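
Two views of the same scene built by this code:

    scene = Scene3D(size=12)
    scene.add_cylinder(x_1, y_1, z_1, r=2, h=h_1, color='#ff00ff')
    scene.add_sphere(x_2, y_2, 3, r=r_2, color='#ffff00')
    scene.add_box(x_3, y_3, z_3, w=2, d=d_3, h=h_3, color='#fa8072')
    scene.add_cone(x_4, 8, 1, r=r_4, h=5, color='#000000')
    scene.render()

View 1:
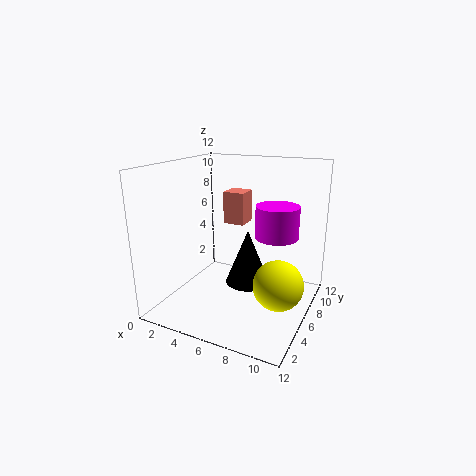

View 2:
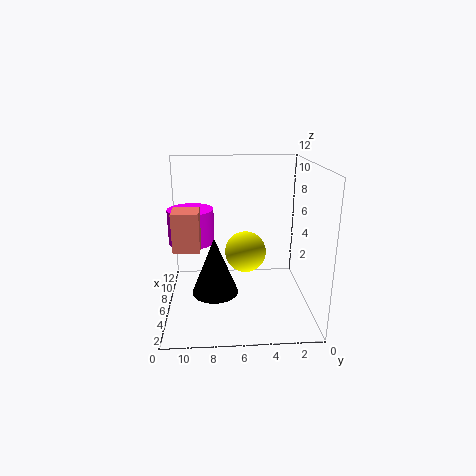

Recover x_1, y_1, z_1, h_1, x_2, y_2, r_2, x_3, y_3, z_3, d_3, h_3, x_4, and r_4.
x_1 = 8
y_1 = 10
z_1 = 5
h_1 = 3
x_2 = 10
y_2 = 5
r_2 = 2
x_3 = 3
y_3 = 9
z_3 = 6
d_3 = 2
h_3 = 3
x_4 = 6
r_4 = 2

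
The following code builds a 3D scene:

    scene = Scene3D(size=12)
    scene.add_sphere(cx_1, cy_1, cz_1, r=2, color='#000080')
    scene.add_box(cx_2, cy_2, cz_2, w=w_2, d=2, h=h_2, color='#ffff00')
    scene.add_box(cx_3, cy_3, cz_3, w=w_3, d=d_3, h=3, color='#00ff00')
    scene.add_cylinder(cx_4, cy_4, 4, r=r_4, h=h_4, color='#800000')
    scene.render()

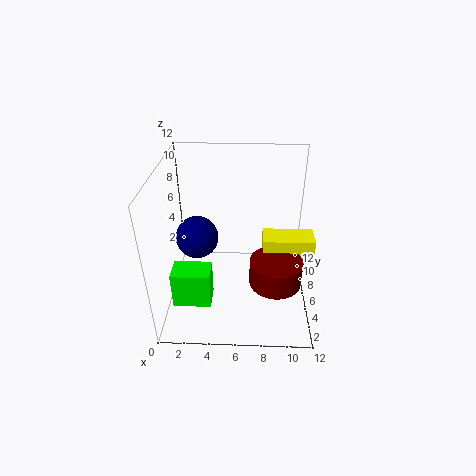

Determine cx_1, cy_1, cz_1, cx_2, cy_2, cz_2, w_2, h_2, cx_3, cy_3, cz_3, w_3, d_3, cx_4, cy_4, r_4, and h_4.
cx_1 = 2, cy_1 = 9, cz_1 = 4, cx_2 = 8, cy_2 = 4, cz_2 = 5, w_2 = 4, h_2 = 2, cx_3 = 1, cy_3 = 2, cz_3 = 2, w_3 = 3, d_3 = 2, cx_4 = 9, cy_4 = 3, r_4 = 2, h_4 = 2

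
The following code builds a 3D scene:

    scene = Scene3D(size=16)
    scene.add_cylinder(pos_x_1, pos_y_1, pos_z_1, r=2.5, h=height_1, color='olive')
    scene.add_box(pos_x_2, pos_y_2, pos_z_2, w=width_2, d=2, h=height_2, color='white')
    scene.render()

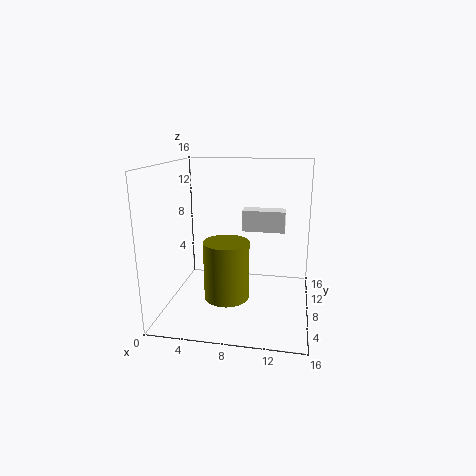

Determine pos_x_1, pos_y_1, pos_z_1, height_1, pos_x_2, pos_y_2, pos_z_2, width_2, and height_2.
pos_x_1 = 7, pos_y_1 = 6.5, pos_z_1 = 1.5, height_1 = 6.5, pos_x_2 = 8, pos_y_2 = 10.5, pos_z_2 = 8, width_2 = 5, height_2 = 2.5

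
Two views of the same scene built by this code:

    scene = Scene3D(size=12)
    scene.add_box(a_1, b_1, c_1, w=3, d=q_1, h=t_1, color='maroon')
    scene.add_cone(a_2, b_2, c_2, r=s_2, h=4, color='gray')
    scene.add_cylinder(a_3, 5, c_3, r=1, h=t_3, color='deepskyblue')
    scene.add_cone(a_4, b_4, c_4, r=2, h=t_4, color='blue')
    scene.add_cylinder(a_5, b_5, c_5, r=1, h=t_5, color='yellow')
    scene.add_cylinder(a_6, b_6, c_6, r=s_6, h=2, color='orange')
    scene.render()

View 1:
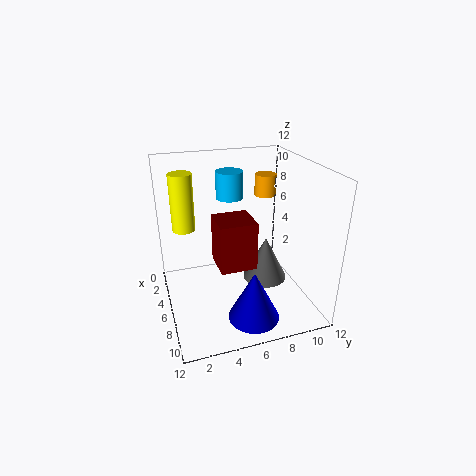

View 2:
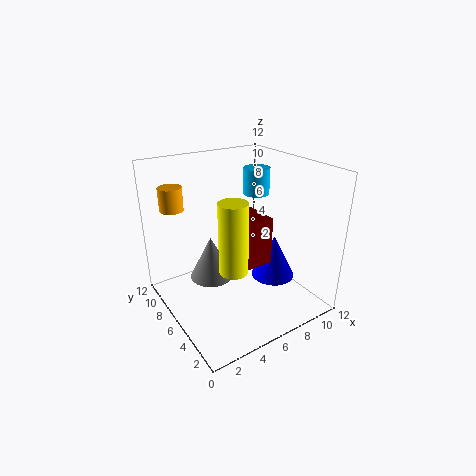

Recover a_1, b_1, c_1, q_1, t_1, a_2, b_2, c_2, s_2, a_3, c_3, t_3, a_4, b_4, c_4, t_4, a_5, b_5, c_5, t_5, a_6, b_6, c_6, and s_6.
a_1 = 5; b_1 = 4; c_1 = 4; q_1 = 3; t_1 = 4; a_2 = 5; b_2 = 9; c_2 = 1; s_2 = 2; a_3 = 7; c_3 = 10; t_3 = 2; a_4 = 10; b_4 = 6; c_4 = 1; t_4 = 4; a_5 = 3; b_5 = 2; c_5 = 6; t_5 = 5; a_6 = 2; b_6 = 10; c_6 = 8; s_6 = 1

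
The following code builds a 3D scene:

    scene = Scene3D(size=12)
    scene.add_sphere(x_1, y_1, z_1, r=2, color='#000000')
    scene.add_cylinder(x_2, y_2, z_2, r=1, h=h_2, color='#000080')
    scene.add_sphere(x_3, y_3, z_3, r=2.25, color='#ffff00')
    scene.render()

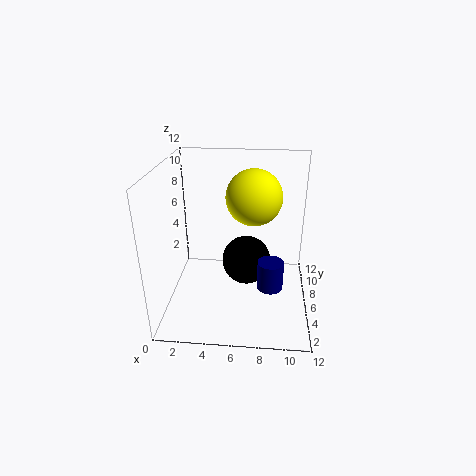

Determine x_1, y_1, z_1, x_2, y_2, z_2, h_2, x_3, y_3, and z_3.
x_1 = 6.75; y_1 = 5.5; z_1 = 4.25; x_2 = 8.75; y_2 = 3.25; z_2 = 3.25; h_2 = 2.25; x_3 = 7.25; y_3 = 6.25; z_3 = 9.5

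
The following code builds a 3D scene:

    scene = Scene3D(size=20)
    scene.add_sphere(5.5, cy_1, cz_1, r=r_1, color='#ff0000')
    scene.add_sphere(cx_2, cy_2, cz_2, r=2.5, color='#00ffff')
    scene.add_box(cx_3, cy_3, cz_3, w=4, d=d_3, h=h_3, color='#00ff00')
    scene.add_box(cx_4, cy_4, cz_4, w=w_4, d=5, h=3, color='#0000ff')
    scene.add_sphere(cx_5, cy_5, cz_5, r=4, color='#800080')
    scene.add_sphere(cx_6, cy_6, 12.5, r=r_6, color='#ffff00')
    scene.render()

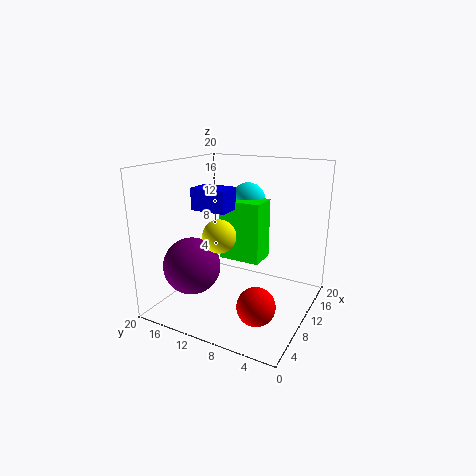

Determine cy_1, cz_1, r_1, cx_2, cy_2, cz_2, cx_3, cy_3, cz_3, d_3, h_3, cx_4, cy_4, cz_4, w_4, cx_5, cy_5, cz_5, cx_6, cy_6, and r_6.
cy_1 = 5
cz_1 = 3
r_1 = 2.5
cx_2 = 14
cy_2 = 10.5
cz_2 = 14.5
cx_3 = 10
cy_3 = 7
cz_3 = 6.5
d_3 = 6
h_3 = 8.5
cx_4 = 7
cy_4 = 10.5
cz_4 = 14
w_4 = 3.5
cx_5 = 6.5
cy_5 = 15.5
cz_5 = 6
cx_6 = 3.5
cy_6 = 9
r_6 = 2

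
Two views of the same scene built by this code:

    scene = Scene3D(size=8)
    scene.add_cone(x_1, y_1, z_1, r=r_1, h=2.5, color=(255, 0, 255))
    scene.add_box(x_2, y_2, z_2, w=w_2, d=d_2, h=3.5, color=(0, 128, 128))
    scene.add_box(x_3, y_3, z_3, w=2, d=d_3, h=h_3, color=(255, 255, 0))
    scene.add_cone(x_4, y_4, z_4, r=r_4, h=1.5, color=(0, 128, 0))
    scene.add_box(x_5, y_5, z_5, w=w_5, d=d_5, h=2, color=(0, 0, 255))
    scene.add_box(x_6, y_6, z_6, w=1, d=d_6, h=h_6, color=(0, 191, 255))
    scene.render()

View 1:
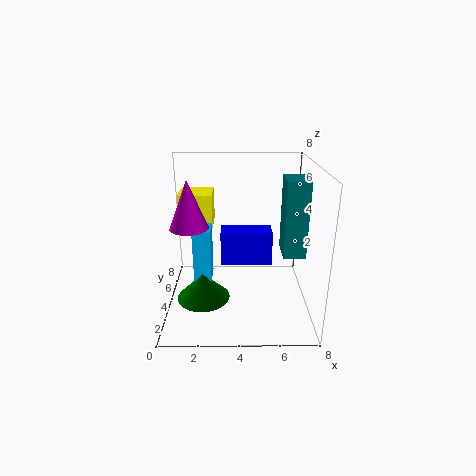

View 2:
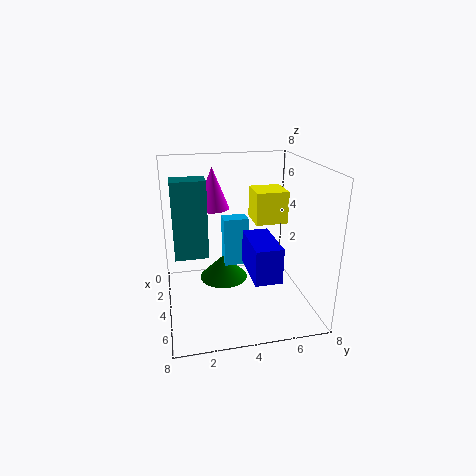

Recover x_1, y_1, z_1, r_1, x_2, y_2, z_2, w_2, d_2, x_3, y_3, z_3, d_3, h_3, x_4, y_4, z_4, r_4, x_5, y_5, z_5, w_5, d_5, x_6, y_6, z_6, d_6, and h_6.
x_1 = 1.5; y_1 = 3; z_1 = 5; r_1 = 1; x_2 = 6; y_2 = 0.5; z_2 = 4.5; w_2 = 1; d_2 = 1.5; x_3 = 0.5; y_3 = 5.5; z_3 = 4; d_3 = 2; h_3 = 2; x_4 = 2; y_4 = 3.5; z_4 = 0.5; r_4 = 1.5; x_5 = 3; y_5 = 4.5; z_5 = 2; w_5 = 3; d_5 = 1.5; x_6 = 1.5; y_6 = 3.5; z_6 = 1.5; d_6 = 1.5; h_6 = 3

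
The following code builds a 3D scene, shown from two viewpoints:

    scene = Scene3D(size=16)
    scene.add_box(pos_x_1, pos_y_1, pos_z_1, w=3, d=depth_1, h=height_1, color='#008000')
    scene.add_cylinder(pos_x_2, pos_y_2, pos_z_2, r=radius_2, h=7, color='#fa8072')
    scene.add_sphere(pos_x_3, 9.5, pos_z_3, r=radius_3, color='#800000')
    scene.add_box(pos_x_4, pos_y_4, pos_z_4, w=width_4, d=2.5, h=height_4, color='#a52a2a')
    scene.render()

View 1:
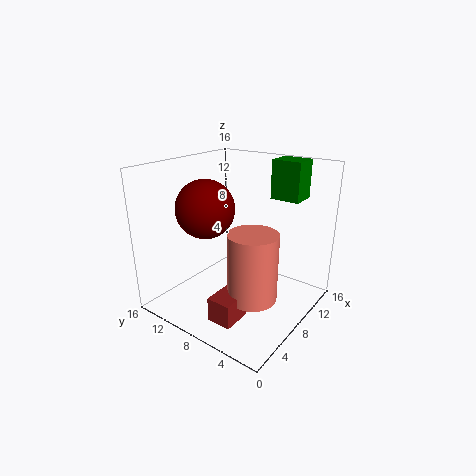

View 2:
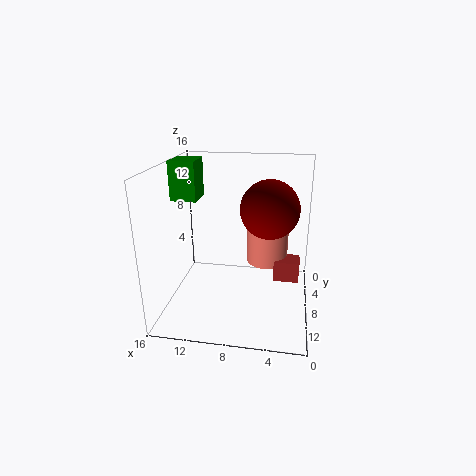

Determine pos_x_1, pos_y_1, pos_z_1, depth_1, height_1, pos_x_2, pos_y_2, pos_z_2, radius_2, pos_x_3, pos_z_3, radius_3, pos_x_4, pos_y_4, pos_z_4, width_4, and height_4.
pos_x_1 = 13; pos_y_1 = 3.5; pos_z_1 = 11.5; depth_1 = 3.5; height_1 = 4.5; pos_x_2 = 5; pos_y_2 = 4; pos_z_2 = 3.5; radius_2 = 2.5; pos_x_3 = 4.5; pos_z_3 = 12; radius_3 = 3; pos_x_4 = 1; pos_y_4 = 4; pos_z_4 = 2; width_4 = 3; height_4 = 2.5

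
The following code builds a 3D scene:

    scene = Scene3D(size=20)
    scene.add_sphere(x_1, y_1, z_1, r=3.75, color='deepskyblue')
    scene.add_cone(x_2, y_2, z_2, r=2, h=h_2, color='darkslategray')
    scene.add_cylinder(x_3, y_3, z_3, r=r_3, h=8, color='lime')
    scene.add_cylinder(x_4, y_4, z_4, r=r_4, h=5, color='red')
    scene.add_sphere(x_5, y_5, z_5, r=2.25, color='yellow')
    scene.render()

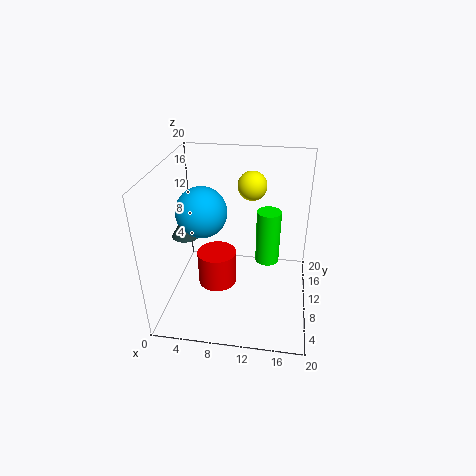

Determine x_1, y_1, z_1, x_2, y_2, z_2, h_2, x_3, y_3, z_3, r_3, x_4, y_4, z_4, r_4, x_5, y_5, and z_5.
x_1 = 4.25
y_1 = 12.5
z_1 = 12.25
x_2 = 2.25
y_2 = 10.75
z_2 = 9.25
h_2 = 3.25
x_3 = 14
y_3 = 12.75
z_3 = 5
r_3 = 1.75
x_4 = 7
y_4 = 9.5
z_4 = 2.75
r_4 = 2.75
x_5 = 11
y_5 = 17.5
z_5 = 14.75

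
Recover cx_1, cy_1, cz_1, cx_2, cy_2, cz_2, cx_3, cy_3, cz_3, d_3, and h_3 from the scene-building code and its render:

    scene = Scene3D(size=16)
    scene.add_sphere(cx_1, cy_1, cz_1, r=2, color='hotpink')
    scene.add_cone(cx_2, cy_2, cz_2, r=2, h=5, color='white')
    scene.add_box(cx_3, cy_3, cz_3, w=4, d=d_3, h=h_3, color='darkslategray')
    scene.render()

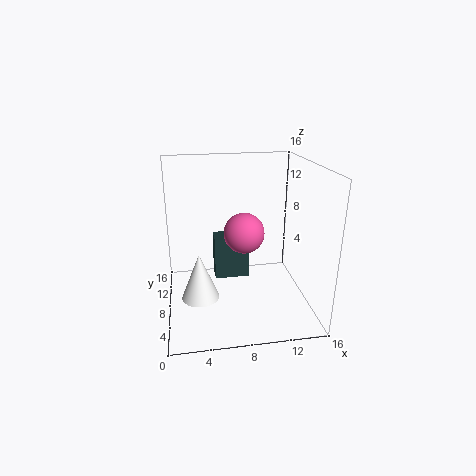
cx_1 = 8; cy_1 = 4.5; cz_1 = 10; cx_2 = 3.5; cy_2 = 5.5; cz_2 = 2.5; cx_3 = 5.5; cy_3 = 9; cz_3 = 2.5; d_3 = 2.5; h_3 = 5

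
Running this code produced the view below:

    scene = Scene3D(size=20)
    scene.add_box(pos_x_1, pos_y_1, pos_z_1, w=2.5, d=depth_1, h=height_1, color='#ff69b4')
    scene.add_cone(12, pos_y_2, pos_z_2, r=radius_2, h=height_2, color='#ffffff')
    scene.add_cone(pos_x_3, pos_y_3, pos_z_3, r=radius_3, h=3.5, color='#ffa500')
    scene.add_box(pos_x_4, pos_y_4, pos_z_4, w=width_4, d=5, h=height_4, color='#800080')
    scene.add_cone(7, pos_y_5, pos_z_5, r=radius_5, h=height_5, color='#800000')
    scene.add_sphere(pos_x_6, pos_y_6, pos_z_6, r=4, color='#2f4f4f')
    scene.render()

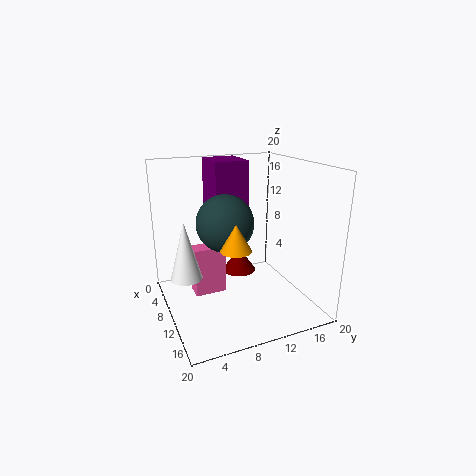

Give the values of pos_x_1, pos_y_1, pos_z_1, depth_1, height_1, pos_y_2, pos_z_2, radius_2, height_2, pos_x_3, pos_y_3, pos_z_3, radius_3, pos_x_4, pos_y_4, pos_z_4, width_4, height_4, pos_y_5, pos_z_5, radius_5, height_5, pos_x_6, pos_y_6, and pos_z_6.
pos_x_1 = 6.5; pos_y_1 = 4; pos_z_1 = 1.5; depth_1 = 4.5; height_1 = 7; pos_y_2 = 2; pos_z_2 = 6.5; radius_2 = 2; height_2 = 7.5; pos_x_3 = 14; pos_y_3 = 8; pos_z_3 = 10; radius_3 = 2; pos_x_4 = 1; pos_y_4 = 8; pos_z_4 = 12; width_4 = 6; height_4 = 8; pos_y_5 = 11.5; pos_z_5 = 3.5; radius_5 = 2.5; height_5 = 3.5; pos_x_6 = 9; pos_y_6 = 8.5; pos_z_6 = 12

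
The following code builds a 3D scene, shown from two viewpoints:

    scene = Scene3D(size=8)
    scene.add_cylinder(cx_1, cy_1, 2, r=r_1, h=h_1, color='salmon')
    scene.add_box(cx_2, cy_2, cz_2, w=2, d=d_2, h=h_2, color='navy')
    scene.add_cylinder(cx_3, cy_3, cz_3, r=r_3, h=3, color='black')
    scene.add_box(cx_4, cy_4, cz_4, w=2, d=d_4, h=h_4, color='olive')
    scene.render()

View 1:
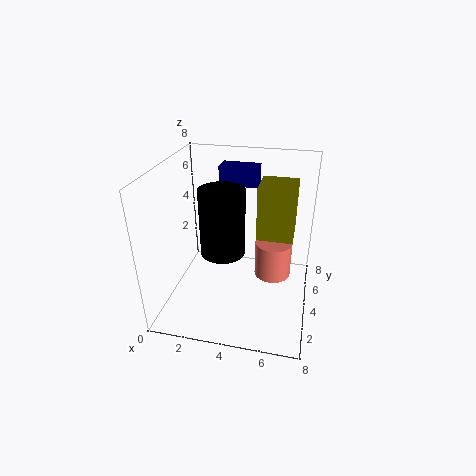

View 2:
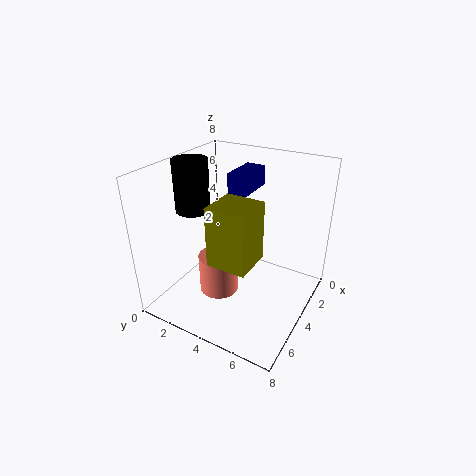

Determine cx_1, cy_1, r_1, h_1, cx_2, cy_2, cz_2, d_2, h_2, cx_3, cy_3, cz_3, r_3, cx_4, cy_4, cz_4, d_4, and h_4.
cx_1 = 6; cy_1 = 4; r_1 = 1; h_1 = 2; cx_2 = 3; cy_2 = 4; cz_2 = 7; d_2 = 1; h_2 = 1; cx_3 = 4; cy_3 = 1; cz_3 = 5; r_3 = 1; cx_4 = 5; cy_4 = 4; cz_4 = 4; d_4 = 2; h_4 = 3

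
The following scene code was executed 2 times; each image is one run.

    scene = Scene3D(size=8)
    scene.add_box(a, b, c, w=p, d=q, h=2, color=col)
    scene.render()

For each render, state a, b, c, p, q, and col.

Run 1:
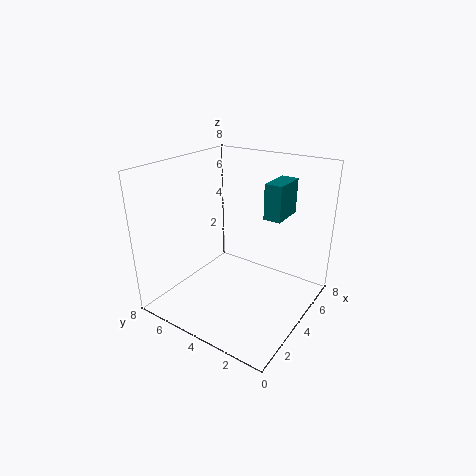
a = 5, b = 2, c = 5, p = 2, q = 1, col = 'teal'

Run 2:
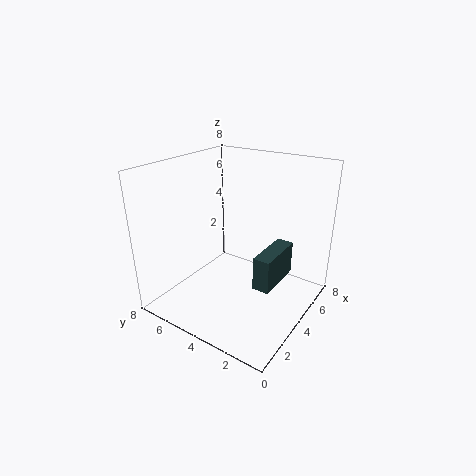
a = 4, b = 2, c = 1, p = 3, q = 1, col = 'darkslategray'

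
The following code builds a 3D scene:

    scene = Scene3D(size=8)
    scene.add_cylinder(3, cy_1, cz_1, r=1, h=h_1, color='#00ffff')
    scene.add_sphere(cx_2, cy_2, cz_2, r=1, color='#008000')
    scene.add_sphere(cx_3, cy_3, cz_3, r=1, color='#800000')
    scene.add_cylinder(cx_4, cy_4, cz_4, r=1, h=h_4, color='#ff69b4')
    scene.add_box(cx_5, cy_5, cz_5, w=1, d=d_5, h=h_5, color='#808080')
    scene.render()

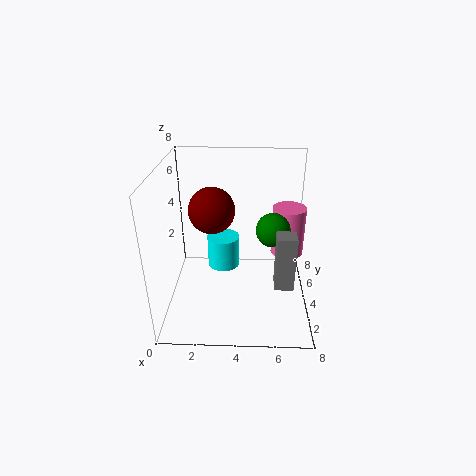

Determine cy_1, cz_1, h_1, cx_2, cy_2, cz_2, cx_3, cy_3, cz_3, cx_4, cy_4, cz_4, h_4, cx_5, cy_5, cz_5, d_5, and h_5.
cy_1 = 6
cz_1 = 1
h_1 = 2
cx_2 = 6
cy_2 = 5
cz_2 = 4
cx_3 = 3
cy_3 = 1
cz_3 = 7
cx_4 = 7
cy_4 = 6
cz_4 = 2
h_4 = 3
cx_5 = 6
cy_5 = 2
cz_5 = 2
d_5 = 1
h_5 = 3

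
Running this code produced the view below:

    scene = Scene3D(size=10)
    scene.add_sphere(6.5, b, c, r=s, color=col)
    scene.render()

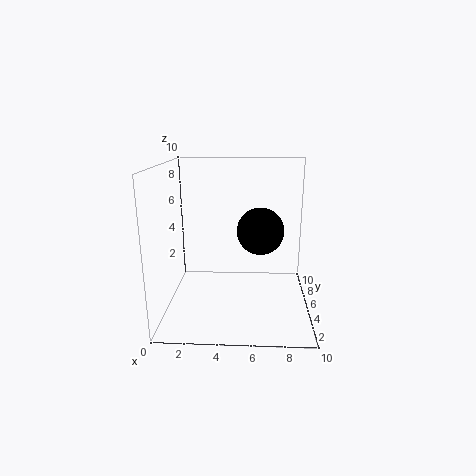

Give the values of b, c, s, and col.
b = 3.5, c = 6, s = 1.5, col = 'black'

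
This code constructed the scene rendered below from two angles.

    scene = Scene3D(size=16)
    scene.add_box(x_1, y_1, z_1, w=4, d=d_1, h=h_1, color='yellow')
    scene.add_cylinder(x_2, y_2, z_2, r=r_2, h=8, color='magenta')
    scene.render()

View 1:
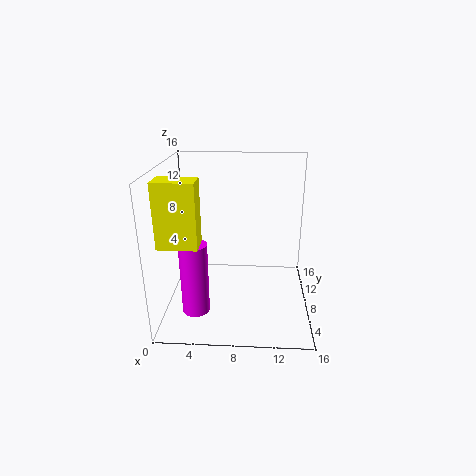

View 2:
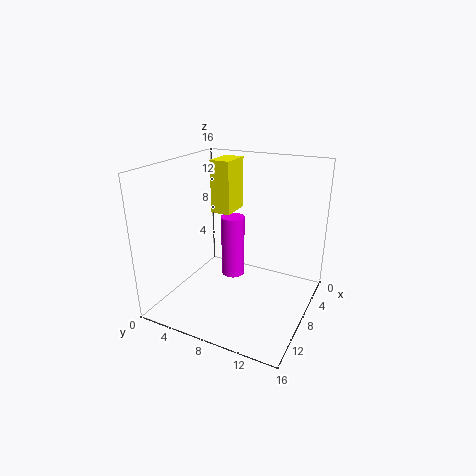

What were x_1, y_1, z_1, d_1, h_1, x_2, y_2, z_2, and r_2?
x_1 = 0.5
y_1 = 2.5
z_1 = 9
d_1 = 2.5
h_1 = 6.5
x_2 = 3.5
y_2 = 5
z_2 = 0.5
r_2 = 1.5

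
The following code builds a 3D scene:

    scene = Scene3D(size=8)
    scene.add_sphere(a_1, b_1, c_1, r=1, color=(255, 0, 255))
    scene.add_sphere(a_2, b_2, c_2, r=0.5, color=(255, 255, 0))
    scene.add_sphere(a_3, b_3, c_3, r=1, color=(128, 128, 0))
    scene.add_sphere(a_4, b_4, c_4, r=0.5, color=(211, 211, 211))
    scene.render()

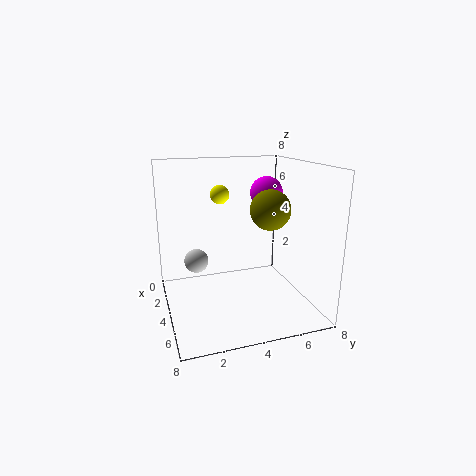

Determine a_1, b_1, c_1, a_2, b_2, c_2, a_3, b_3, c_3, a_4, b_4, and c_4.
a_1 = 2; b_1 = 6.5; c_1 = 6; a_2 = 4; b_2 = 3; c_2 = 6.5; a_3 = 6; b_3 = 5; c_3 = 6; a_4 = 7.5; b_4 = 1; c_4 = 4.5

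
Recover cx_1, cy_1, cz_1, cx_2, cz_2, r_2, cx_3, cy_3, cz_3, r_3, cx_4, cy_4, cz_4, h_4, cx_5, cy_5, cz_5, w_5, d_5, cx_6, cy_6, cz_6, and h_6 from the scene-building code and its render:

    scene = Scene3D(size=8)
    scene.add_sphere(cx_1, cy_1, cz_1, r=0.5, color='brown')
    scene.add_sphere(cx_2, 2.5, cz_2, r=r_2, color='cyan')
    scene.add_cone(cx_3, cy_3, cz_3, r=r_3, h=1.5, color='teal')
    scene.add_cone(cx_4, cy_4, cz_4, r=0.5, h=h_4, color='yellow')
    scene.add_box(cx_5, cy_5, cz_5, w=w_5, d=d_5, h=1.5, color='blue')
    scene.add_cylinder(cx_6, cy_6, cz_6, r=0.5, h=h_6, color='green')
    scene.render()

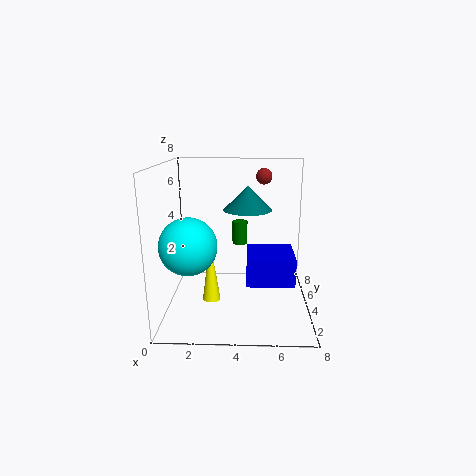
cx_1 = 5.5; cy_1 = 7; cz_1 = 7; cx_2 = 1.5; cz_2 = 4; r_2 = 1.5; cx_3 = 4.5; cy_3 = 6.5; cz_3 = 5; r_3 = 1.5; cx_4 = 2.5; cy_4 = 3.5; cz_4 = 0.5; h_4 = 3.5; cx_5 = 4.5; cy_5 = 2; cz_5 = 2; w_5 = 2.5; d_5 = 2.5; cx_6 = 4; cy_6 = 7.5; cz_6 = 2.5; h_6 = 1.5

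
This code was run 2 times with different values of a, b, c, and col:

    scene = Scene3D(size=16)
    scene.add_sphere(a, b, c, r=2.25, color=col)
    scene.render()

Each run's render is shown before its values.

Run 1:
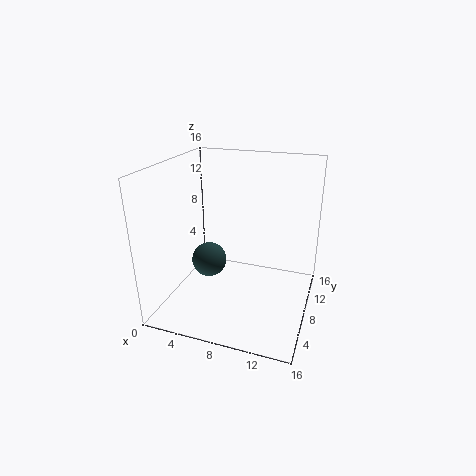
a = 2.75
b = 11.5
c = 2.5
col = 'darkslategray'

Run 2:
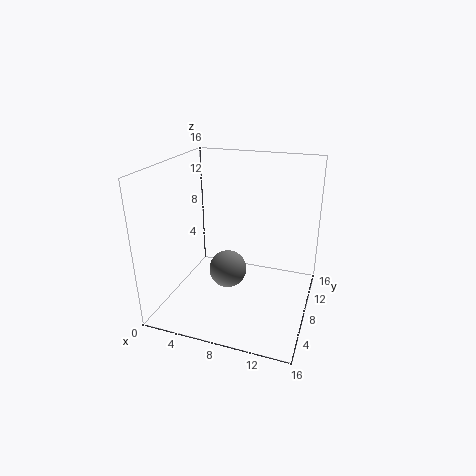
a = 6.25
b = 9.25
c = 3
col = 'gray'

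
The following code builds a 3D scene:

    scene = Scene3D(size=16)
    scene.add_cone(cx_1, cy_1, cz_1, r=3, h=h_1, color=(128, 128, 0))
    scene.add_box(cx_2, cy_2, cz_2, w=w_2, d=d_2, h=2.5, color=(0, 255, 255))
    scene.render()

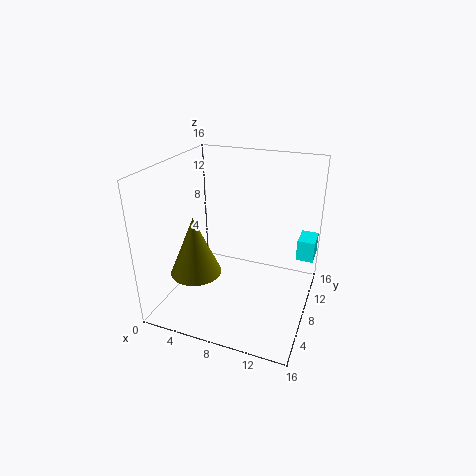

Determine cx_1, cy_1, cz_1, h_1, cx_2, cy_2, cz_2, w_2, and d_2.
cx_1 = 3
cy_1 = 7
cz_1 = 3
h_1 = 7
cx_2 = 14
cy_2 = 11.5
cz_2 = 4.5
w_2 = 2
d_2 = 3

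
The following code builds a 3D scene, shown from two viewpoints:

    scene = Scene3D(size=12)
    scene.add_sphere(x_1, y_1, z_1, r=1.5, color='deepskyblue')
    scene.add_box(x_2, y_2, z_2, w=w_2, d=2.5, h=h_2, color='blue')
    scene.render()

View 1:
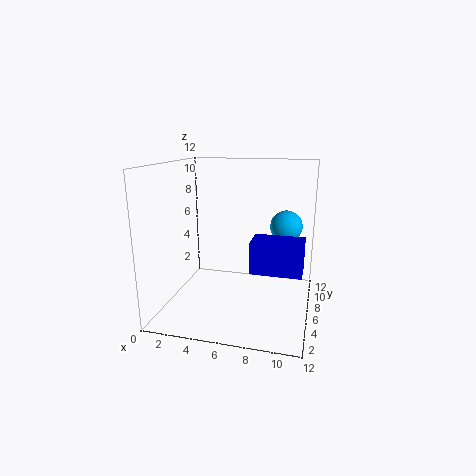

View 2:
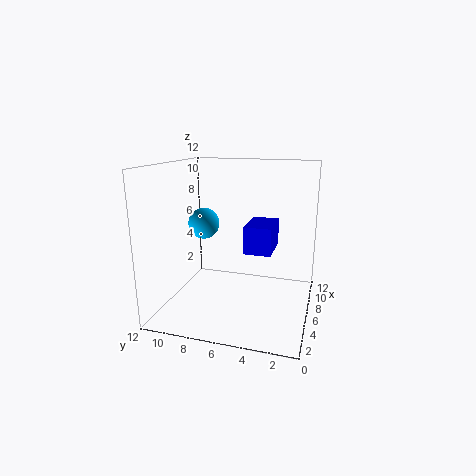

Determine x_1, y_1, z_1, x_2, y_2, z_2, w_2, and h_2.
x_1 = 9.5, y_1 = 10.5, z_1 = 6, x_2 = 7.5, y_2 = 3.5, z_2 = 4, w_2 = 4, h_2 = 2.5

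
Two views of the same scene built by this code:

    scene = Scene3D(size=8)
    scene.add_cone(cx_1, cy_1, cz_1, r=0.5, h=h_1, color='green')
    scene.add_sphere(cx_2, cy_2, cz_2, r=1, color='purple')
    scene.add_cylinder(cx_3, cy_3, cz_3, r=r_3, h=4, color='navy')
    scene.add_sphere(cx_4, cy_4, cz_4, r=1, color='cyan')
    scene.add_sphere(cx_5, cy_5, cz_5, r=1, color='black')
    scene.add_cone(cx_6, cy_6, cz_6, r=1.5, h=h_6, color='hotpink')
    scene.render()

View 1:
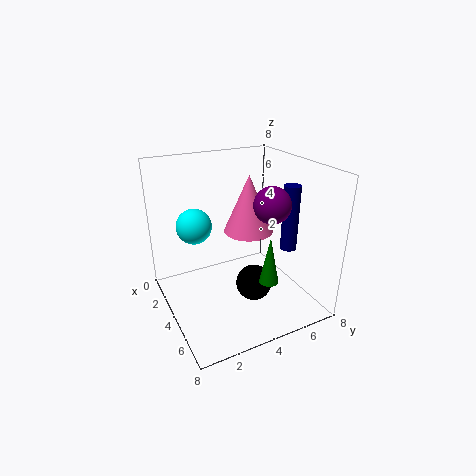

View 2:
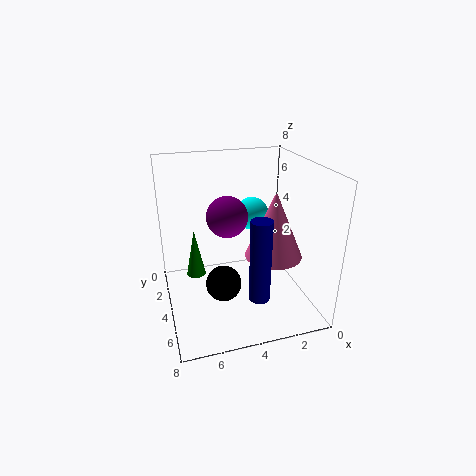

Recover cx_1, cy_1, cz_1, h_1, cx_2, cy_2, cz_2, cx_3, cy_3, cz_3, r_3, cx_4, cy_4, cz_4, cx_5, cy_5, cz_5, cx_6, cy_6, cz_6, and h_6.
cx_1 = 6.5, cy_1 = 4.5, cz_1 = 2.5, h_1 = 2.5, cx_2 = 5, cy_2 = 5.5, cz_2 = 6, cx_3 = 4, cy_3 = 7.5, cz_3 = 2.5, r_3 = 0.5, cx_4 = 2.5, cy_4 = 2, cz_4 = 4.5, cx_5 = 5, cy_5 = 4.5, cz_5 = 1.5, cx_6 = 2.5, cy_6 = 5.5, cz_6 = 3.5, h_6 = 3.5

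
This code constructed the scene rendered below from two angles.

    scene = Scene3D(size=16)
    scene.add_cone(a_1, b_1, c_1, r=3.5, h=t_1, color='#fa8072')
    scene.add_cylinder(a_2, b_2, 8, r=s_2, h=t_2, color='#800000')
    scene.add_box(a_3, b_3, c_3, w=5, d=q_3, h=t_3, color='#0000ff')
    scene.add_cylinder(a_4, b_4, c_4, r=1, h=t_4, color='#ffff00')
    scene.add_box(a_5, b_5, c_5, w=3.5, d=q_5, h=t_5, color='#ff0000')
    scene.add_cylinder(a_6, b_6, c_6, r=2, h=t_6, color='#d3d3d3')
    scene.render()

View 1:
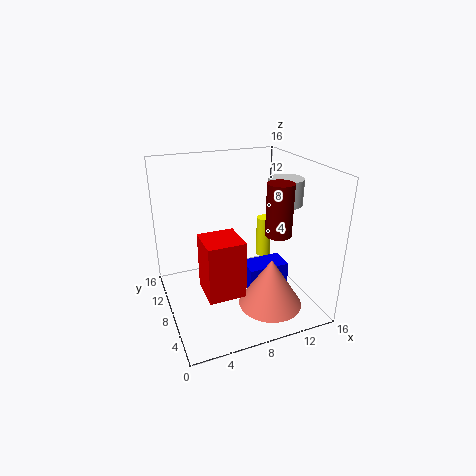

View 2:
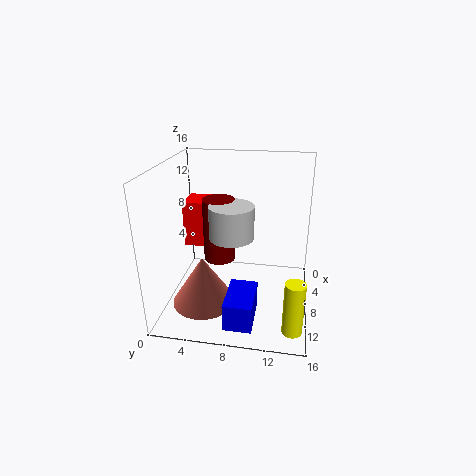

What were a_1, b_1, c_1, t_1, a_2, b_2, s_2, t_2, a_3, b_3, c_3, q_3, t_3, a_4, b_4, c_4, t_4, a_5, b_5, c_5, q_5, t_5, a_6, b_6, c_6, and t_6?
a_1 = 10.5
b_1 = 4.5
c_1 = 1
t_1 = 5.5
a_2 = 12.5
b_2 = 7
s_2 = 1.5
t_2 = 6
a_3 = 9.5
b_3 = 7.5
c_3 = 0.5
q_3 = 3
t_3 = 3
a_4 = 14.5
b_4 = 14.5
c_4 = 1.5
t_4 = 5.5
a_5 = 2.5
b_5 = 1
c_5 = 5.5
q_5 = 3.5
t_5 = 5.5
a_6 = 14
b_6 = 8.5
c_6 = 11
t_6 = 3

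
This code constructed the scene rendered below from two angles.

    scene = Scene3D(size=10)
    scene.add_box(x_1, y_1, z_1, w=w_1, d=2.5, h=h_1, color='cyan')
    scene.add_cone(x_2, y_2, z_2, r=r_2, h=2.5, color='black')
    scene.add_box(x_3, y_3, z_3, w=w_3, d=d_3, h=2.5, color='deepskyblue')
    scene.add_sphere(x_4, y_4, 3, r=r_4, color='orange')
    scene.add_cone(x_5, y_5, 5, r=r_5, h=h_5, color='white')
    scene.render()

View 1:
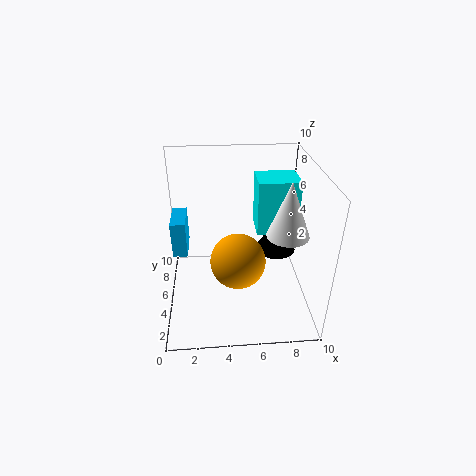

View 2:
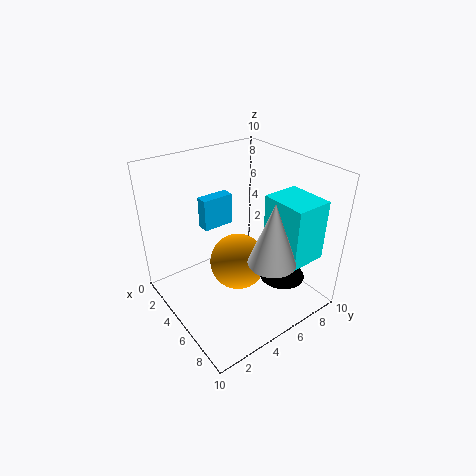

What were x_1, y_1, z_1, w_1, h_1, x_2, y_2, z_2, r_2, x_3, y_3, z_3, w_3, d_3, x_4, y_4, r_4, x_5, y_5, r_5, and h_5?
x_1 = 6.5, y_1 = 6, z_1 = 4.5, w_1 = 3, h_1 = 4, x_2 = 8, y_2 = 6.5, z_2 = 3, r_2 = 1.5, x_3 = 0.5, y_3 = 4.5, z_3 = 4, w_3 = 1, d_3 = 2.5, x_4 = 5, y_4 = 5, r_4 = 2, x_5 = 8.5, y_5 = 5, r_5 = 1.5, h_5 = 4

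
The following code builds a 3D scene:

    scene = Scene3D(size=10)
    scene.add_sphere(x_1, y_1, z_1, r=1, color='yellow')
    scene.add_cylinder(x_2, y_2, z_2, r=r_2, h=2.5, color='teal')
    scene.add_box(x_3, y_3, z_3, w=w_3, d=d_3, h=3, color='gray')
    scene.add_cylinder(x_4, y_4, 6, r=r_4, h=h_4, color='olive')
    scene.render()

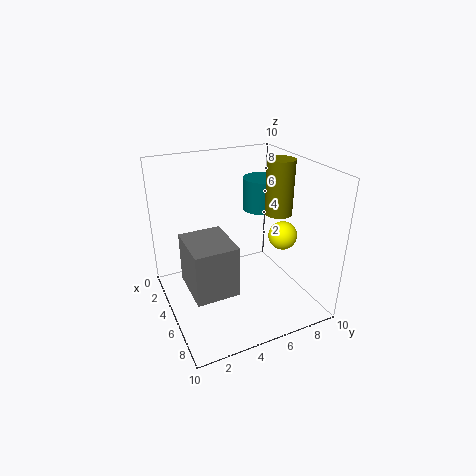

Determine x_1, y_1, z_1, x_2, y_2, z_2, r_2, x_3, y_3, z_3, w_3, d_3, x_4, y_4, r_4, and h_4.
x_1 = 6; y_1 = 8; z_1 = 5; x_2 = 2; y_2 = 8.5; z_2 = 5.5; r_2 = 1.5; x_3 = 6.5; y_3 = 0.5; z_3 = 4; w_3 = 3; d_3 = 2.5; x_4 = 4.5; y_4 = 8.5; r_4 = 1; h_4 = 4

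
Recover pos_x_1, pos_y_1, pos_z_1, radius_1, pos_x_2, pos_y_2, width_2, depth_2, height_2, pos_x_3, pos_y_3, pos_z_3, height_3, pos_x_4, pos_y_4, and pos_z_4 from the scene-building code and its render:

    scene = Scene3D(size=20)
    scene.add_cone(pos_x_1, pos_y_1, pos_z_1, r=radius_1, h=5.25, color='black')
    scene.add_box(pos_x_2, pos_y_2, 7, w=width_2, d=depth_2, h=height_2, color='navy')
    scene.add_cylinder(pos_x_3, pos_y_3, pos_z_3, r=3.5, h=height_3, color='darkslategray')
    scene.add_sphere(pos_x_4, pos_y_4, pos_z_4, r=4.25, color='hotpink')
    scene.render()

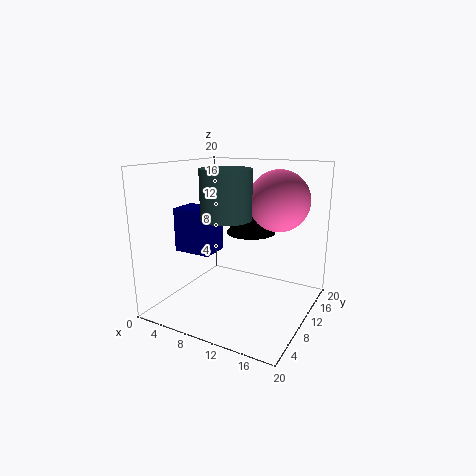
pos_x_1 = 9.25, pos_y_1 = 15.5, pos_z_1 = 9.25, radius_1 = 3.75, pos_x_2 = 0.25, pos_y_2 = 8.25, width_2 = 5.75, depth_2 = 4.25, height_2 = 6.5, pos_x_3 = 8.75, pos_y_3 = 9, pos_z_3 = 12.75, height_3 = 6.75, pos_x_4 = 14.5, pos_y_4 = 13.5, pos_z_4 = 15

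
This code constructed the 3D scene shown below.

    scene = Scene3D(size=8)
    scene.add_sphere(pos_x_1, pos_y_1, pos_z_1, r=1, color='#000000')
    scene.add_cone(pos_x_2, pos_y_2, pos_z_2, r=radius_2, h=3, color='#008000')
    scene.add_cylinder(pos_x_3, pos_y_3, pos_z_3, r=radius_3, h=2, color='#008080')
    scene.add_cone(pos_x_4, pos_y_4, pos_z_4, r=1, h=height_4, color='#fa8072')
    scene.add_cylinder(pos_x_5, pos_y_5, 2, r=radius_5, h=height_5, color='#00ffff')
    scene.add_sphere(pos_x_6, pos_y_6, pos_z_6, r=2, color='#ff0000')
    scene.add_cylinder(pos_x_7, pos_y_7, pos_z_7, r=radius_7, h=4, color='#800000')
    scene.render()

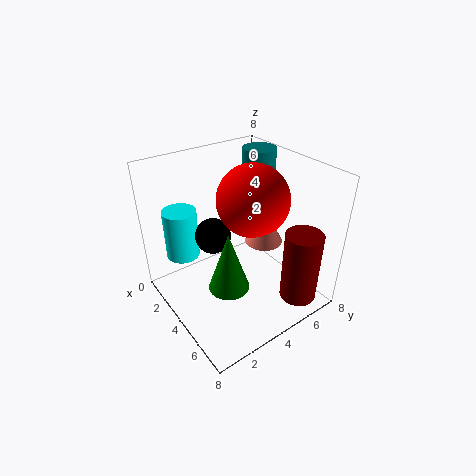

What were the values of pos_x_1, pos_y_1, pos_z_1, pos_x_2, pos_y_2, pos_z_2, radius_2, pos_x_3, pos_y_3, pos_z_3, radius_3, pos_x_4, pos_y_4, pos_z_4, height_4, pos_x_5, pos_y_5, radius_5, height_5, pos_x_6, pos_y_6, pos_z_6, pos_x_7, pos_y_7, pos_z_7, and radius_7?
pos_x_1 = 3, pos_y_1 = 3, pos_z_1 = 4, pos_x_2 = 6, pos_y_2 = 2, pos_z_2 = 3, radius_2 = 1, pos_x_3 = 2, pos_y_3 = 7, pos_z_3 = 6, radius_3 = 1, pos_x_4 = 5, pos_y_4 = 5, pos_z_4 = 4, height_4 = 2, pos_x_5 = 1, pos_y_5 = 2, radius_5 = 1, height_5 = 3, pos_x_6 = 4, pos_y_6 = 5, pos_z_6 = 6, pos_x_7 = 7, pos_y_7 = 6, pos_z_7 = 1, radius_7 = 1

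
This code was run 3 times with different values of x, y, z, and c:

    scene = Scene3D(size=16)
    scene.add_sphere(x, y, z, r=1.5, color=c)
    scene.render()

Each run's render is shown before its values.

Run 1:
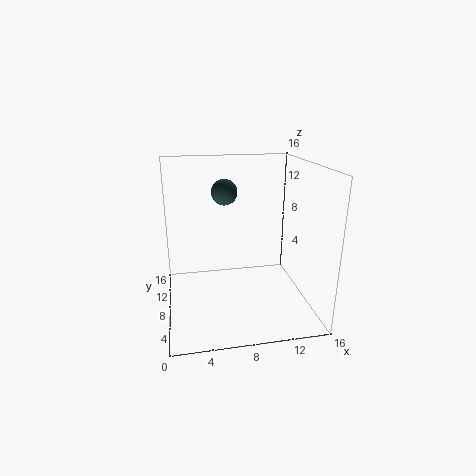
x = 7
y = 11
z = 12.5
c = 'darkslategray'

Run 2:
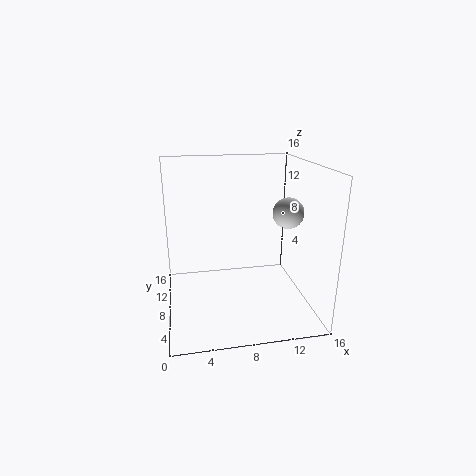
x = 12
y = 3.5
z = 12
c = 'lightgray'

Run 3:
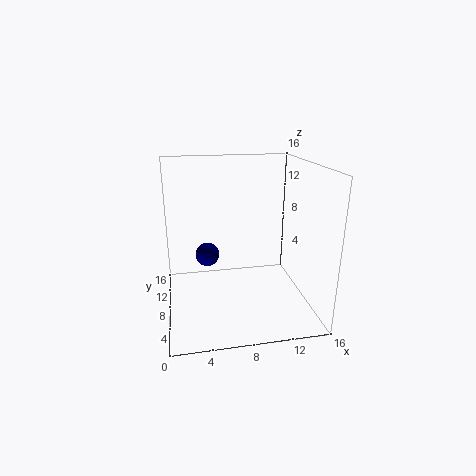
x = 5
y = 13
z = 4
c = 'navy'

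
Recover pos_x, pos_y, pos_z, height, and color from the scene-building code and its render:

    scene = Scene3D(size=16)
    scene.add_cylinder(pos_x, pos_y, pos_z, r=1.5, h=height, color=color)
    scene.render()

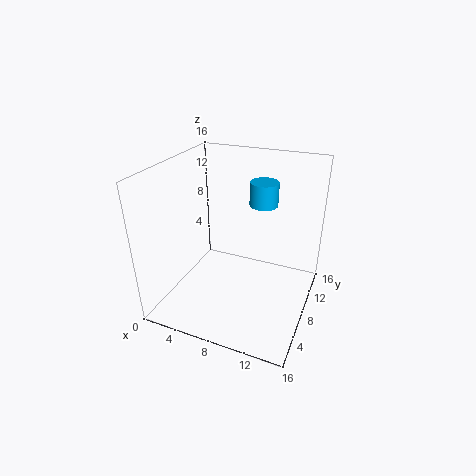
pos_x = 10.5
pos_y = 9
pos_z = 12
height = 2.5
color = 'deepskyblue'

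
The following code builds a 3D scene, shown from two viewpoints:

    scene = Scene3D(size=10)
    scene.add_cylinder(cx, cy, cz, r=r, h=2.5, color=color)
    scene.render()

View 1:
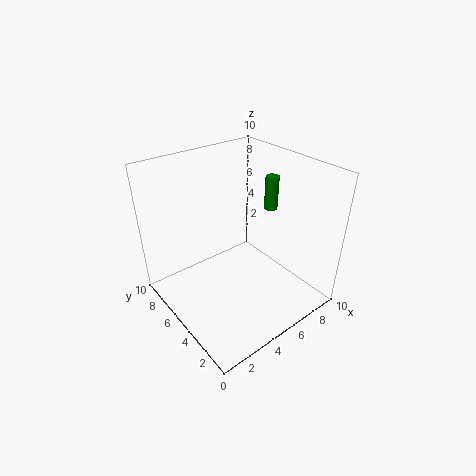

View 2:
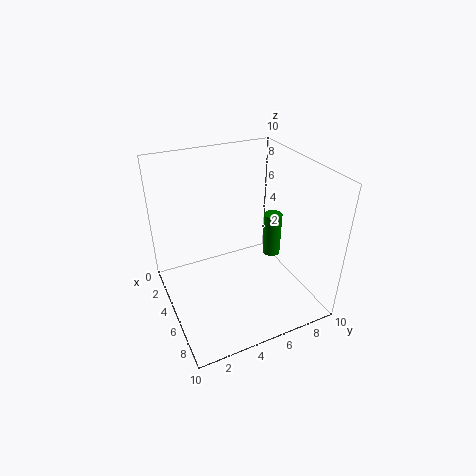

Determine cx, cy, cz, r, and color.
cx = 8.5, cy = 5.5, cz = 6, r = 0.5, color = 'green'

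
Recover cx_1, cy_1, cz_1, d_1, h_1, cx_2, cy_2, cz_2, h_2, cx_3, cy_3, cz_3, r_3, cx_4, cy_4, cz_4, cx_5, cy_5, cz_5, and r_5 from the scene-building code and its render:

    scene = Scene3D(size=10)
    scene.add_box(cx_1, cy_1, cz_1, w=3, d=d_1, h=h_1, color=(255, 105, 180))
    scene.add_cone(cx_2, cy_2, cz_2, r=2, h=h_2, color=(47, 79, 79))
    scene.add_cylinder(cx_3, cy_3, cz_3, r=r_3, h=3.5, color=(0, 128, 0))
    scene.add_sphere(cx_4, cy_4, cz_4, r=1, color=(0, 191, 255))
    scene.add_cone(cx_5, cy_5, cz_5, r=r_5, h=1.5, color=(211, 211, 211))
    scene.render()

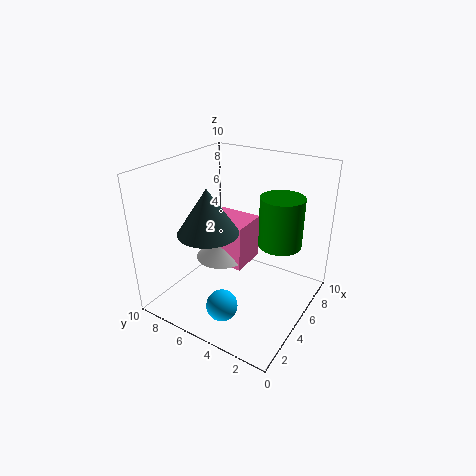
cx_1 = 6, cy_1 = 5.5, cz_1 = 1.5, d_1 = 3.5, h_1 = 3.5, cx_2 = 3, cy_2 = 6, cz_2 = 6, h_2 = 3, cx_3 = 6.5, cy_3 = 2.5, cz_3 = 4.5, r_3 = 1.5, cx_4 = 1.5, cy_4 = 4, cz_4 = 2, cx_5 = 6.5, cy_5 = 7.5, cz_5 = 2, r_5 = 2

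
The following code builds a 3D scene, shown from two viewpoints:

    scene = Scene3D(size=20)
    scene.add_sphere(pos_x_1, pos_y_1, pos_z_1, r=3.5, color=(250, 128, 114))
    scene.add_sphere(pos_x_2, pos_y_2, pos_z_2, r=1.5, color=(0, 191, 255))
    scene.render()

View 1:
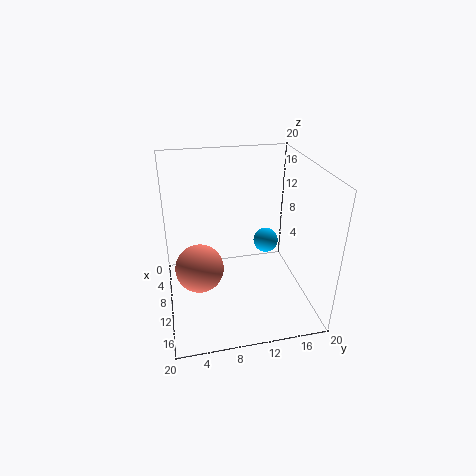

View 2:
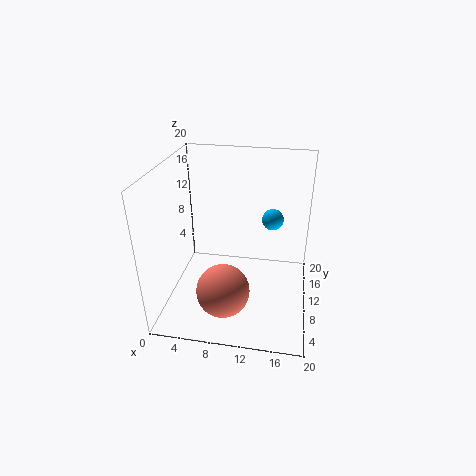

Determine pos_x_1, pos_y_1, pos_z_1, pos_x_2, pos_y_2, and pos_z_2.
pos_x_1 = 9; pos_y_1 = 4.5; pos_z_1 = 5; pos_x_2 = 14.5; pos_y_2 = 12.5; pos_z_2 = 12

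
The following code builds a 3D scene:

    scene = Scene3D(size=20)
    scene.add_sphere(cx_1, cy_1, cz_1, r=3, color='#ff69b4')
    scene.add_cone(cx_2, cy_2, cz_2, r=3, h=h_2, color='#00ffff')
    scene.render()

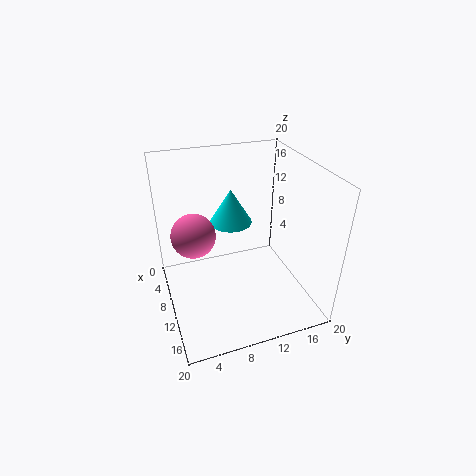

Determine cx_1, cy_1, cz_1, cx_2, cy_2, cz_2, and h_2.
cx_1 = 9, cy_1 = 4, cz_1 = 11, cx_2 = 7, cy_2 = 10, cz_2 = 11, h_2 = 5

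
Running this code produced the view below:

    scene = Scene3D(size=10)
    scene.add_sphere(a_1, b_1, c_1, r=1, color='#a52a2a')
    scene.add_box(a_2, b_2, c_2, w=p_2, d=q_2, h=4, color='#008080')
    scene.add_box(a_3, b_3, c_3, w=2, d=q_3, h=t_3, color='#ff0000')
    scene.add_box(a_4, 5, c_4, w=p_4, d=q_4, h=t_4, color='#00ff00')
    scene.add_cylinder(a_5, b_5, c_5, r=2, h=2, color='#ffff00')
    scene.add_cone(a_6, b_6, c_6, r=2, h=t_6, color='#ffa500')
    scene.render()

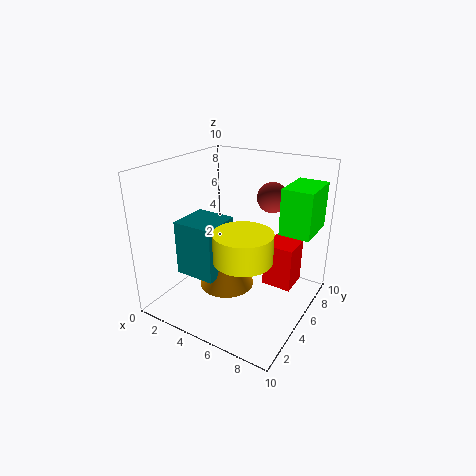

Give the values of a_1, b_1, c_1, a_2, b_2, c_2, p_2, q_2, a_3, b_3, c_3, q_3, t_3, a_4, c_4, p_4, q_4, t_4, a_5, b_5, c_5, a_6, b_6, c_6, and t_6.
a_1 = 7, b_1 = 6, c_1 = 8, a_2 = 1, b_2 = 3, c_2 = 2, p_2 = 3, q_2 = 3, a_3 = 7, b_3 = 5, c_3 = 2, q_3 = 2, t_3 = 3, a_4 = 8, c_4 = 6, p_4 = 2, q_4 = 3, t_4 = 3, a_5 = 6, b_5 = 4, c_5 = 4, a_6 = 4, b_6 = 5, c_6 = 1, t_6 = 3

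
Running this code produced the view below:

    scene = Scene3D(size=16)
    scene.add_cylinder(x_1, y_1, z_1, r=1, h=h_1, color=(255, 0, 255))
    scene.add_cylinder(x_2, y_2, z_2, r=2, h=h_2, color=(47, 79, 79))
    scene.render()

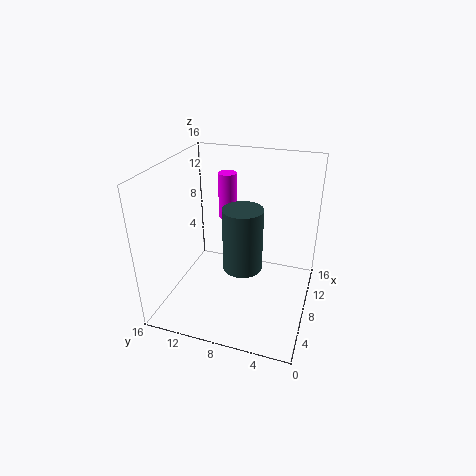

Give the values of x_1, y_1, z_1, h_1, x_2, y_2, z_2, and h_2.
x_1 = 9, y_1 = 9.5, z_1 = 10, h_1 = 5, x_2 = 5, y_2 = 6.5, z_2 = 6.5, h_2 = 6.5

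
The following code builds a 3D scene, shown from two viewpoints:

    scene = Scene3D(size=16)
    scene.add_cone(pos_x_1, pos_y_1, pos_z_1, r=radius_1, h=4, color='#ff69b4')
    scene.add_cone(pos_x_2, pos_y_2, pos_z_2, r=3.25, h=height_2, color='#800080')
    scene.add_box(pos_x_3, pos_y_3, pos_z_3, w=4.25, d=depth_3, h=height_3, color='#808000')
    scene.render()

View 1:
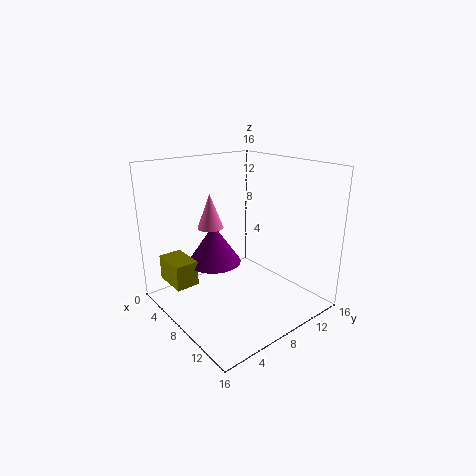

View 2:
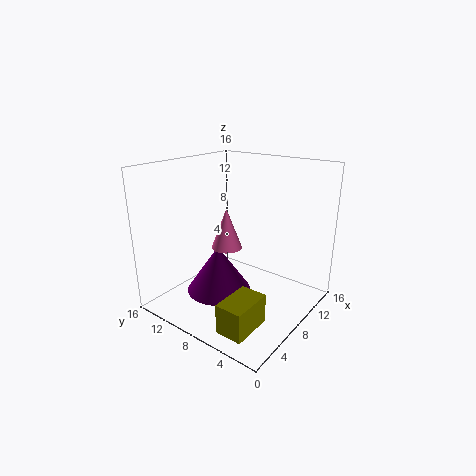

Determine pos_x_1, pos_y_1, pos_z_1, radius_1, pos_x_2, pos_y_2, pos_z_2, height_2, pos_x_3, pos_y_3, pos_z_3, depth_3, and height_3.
pos_x_1 = 4.5
pos_y_1 = 6.75
pos_z_1 = 8.5
radius_1 = 1.5
pos_x_2 = 4
pos_y_2 = 7.5
pos_z_2 = 3.75
height_2 = 4.75
pos_x_3 = 0.25
pos_y_3 = 2
pos_z_3 = 1.75
depth_3 = 2.75
height_3 = 3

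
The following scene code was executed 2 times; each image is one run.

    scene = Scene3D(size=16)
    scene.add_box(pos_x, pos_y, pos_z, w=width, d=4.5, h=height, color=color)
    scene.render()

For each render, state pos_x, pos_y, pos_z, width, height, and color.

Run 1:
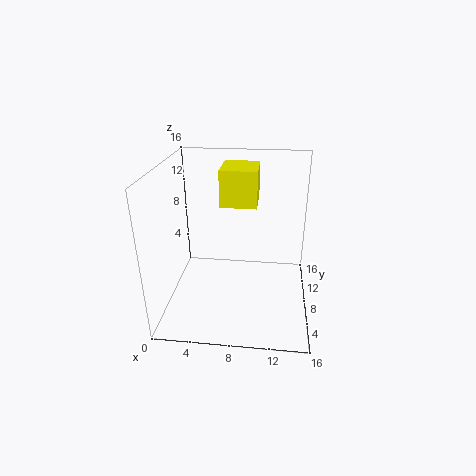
pos_x = 6, pos_y = 8, pos_z = 11.5, width = 4, height = 4, color = 'yellow'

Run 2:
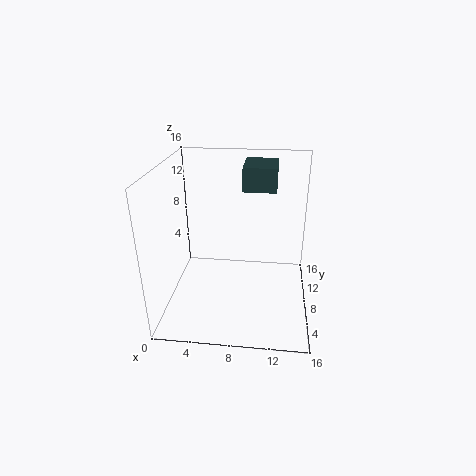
pos_x = 8.5, pos_y = 7.5, pos_z = 13.5, width = 3.5, height = 2.5, color = 'darkslategray'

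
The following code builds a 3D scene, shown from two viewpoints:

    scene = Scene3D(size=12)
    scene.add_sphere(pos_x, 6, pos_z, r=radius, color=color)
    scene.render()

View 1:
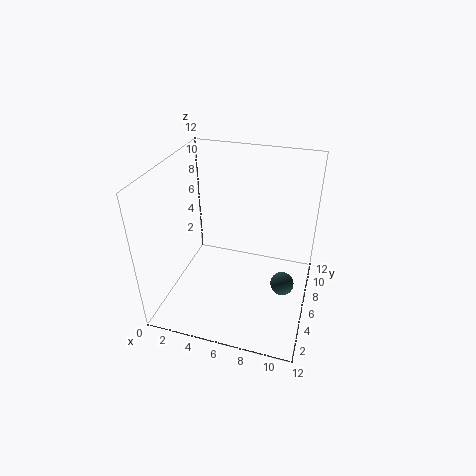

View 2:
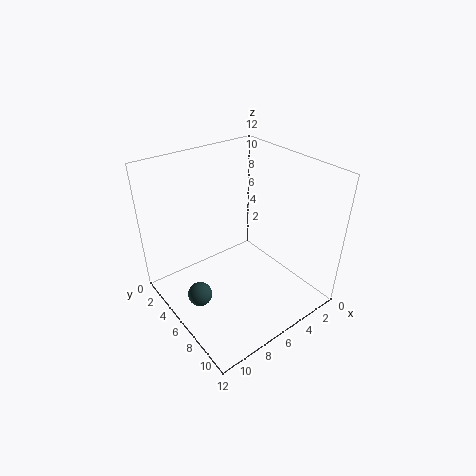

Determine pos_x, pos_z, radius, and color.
pos_x = 10
pos_z = 2
radius = 1
color = 'darkslategray'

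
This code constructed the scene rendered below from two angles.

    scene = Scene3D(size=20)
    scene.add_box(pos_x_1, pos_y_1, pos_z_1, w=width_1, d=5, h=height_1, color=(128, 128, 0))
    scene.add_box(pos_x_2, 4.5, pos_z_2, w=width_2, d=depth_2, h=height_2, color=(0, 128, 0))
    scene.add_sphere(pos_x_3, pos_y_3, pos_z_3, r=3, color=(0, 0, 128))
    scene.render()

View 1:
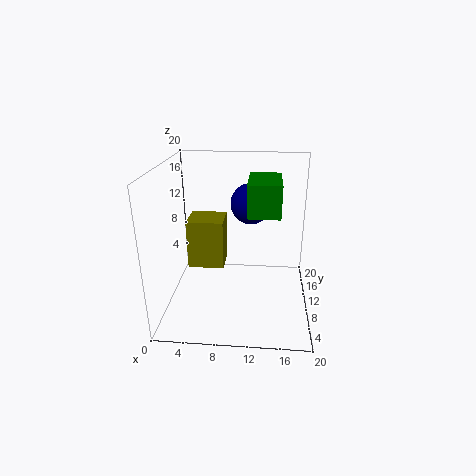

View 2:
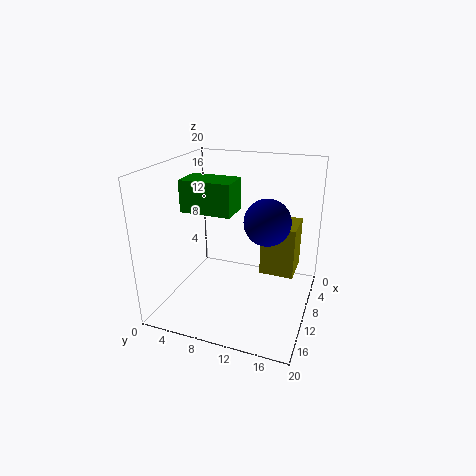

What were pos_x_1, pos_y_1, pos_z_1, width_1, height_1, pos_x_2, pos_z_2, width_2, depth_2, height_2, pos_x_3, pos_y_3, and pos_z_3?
pos_x_1 = 2; pos_y_1 = 12.5; pos_z_1 = 3.5; width_1 = 5.5; height_1 = 7.5; pos_x_2 = 11.5; pos_z_2 = 15; width_2 = 4; depth_2 = 6.5; height_2 = 4; pos_x_3 = 11.5; pos_y_3 = 14.5; pos_z_3 = 13.5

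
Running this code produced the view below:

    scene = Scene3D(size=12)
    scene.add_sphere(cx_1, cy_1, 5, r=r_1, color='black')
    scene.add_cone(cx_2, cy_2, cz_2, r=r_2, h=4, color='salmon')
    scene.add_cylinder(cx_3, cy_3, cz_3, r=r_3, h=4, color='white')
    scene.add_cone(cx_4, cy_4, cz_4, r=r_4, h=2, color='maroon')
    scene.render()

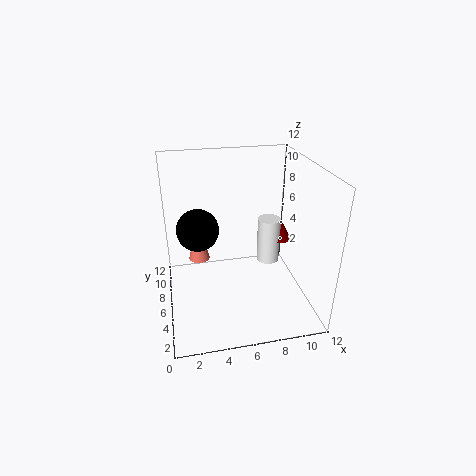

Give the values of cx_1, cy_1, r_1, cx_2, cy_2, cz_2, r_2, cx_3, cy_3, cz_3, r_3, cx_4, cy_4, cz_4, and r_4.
cx_1 = 3
cy_1 = 10
r_1 = 2
cx_2 = 3
cy_2 = 10
cz_2 = 2
r_2 = 1
cx_3 = 9
cy_3 = 7
cz_3 = 3
r_3 = 1
cx_4 = 10
cy_4 = 7
cz_4 = 5
r_4 = 1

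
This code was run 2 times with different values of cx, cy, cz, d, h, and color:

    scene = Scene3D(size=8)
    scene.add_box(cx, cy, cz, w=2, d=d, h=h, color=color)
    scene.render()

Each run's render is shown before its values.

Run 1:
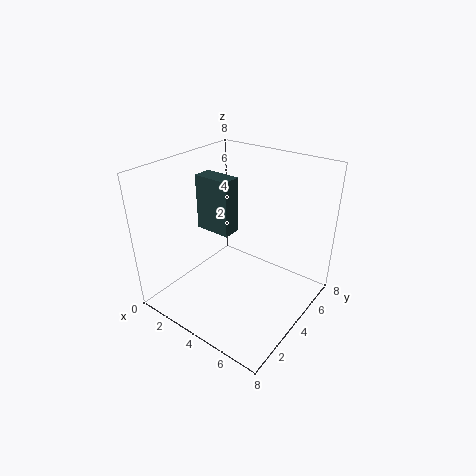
cx = 2; cy = 3; cz = 4.5; d = 1; h = 3; color = 'darkslategray'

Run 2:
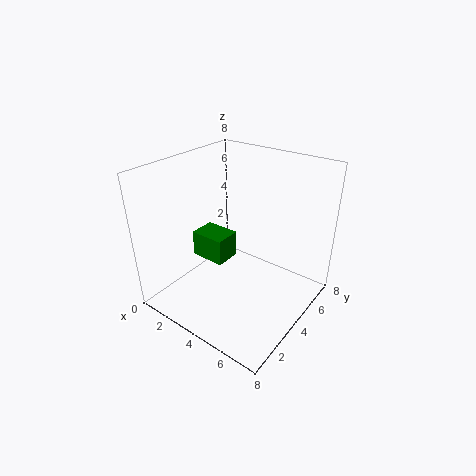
cx = 1.5; cy = 3; cz = 2.5; d = 1.5; h = 1.5; color = 'green'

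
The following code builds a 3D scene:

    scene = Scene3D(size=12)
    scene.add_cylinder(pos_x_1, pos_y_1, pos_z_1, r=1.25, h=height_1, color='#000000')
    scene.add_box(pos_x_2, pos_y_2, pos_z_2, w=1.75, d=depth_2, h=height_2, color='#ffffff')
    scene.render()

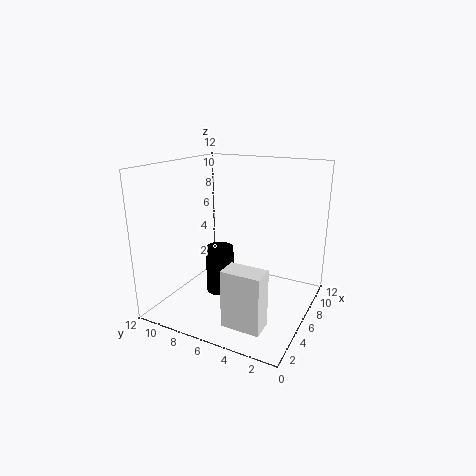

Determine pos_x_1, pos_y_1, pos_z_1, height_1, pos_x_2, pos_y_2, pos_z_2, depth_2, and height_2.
pos_x_1 = 6.75
pos_y_1 = 8.25
pos_z_1 = 0.25
height_1 = 4.25
pos_x_2 = 1.25
pos_y_2 = 2
pos_z_2 = 0.75
depth_2 = 3
height_2 = 4.5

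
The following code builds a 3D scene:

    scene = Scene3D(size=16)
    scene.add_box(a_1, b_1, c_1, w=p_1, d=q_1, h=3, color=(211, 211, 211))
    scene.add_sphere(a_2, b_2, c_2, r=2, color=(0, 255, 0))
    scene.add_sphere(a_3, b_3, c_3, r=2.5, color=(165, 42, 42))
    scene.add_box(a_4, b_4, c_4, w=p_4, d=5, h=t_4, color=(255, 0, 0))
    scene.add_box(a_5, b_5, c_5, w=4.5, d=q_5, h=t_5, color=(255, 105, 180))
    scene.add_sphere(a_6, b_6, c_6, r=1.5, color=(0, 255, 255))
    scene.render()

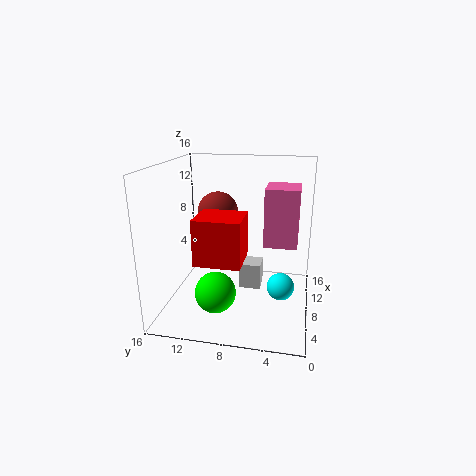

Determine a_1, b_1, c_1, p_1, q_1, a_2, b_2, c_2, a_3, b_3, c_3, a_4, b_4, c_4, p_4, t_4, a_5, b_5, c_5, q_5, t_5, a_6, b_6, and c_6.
a_1 = 8.5; b_1 = 5.5; c_1 = 1.5; p_1 = 2.5; q_1 = 2.5; a_2 = 2; b_2 = 9; c_2 = 4.5; a_3 = 12.5; b_3 = 11.5; c_3 = 9.5; a_4 = 4; b_4 = 7; c_4 = 6; p_4 = 4.5; t_4 = 5; a_5 = 10.5; b_5 = 1.5; c_5 = 6; q_5 = 4; t_5 = 7; a_6 = 7; b_6 = 3; c_6 = 3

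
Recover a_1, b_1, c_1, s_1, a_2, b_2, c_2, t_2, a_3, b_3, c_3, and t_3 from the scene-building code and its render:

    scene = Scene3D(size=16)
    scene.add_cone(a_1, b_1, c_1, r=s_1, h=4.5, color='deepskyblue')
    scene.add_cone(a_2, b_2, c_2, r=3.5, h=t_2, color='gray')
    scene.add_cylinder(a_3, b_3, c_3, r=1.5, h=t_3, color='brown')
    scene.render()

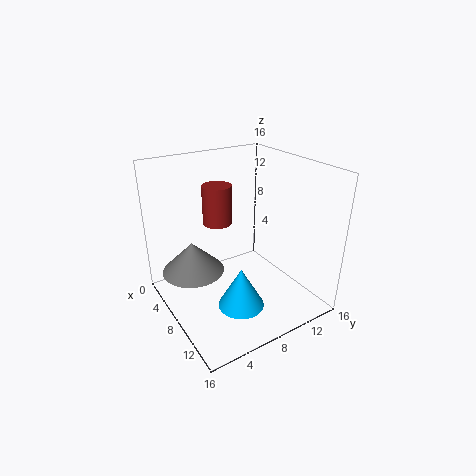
a_1 = 11
b_1 = 6.5
c_1 = 1.5
s_1 = 2.5
a_2 = 5.5
b_2 = 3.5
c_2 = 4
t_2 = 3.5
a_3 = 8
b_3 = 5.5
c_3 = 10.5
t_3 = 4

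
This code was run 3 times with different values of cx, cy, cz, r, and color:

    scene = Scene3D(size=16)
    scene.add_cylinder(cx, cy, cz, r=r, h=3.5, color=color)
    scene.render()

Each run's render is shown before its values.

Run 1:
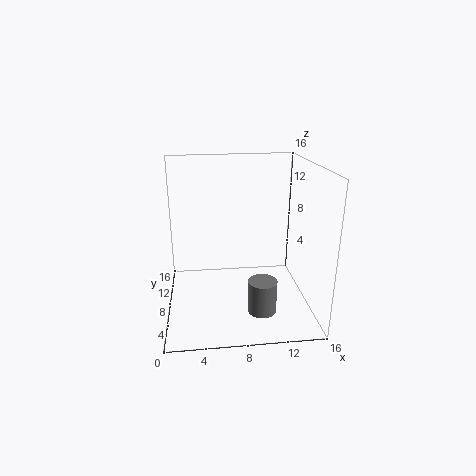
cx = 10
cy = 3.5
cz = 1.5
r = 1.5
color = 'gray'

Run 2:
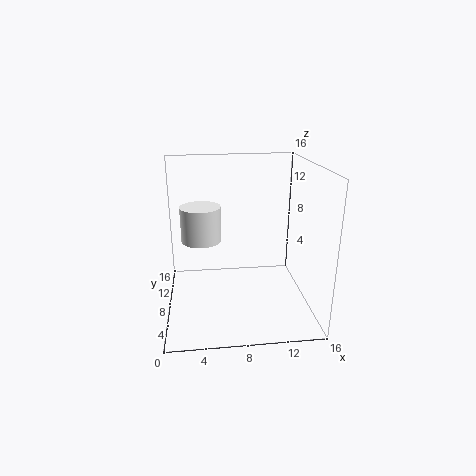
cx = 4
cy = 5.5
cz = 9
r = 2
color = 'white'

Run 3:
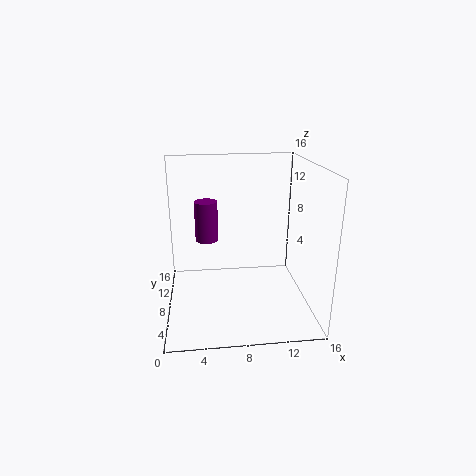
cx = 4.5
cy = 2
cz = 10.5
r = 1
color = 'purple'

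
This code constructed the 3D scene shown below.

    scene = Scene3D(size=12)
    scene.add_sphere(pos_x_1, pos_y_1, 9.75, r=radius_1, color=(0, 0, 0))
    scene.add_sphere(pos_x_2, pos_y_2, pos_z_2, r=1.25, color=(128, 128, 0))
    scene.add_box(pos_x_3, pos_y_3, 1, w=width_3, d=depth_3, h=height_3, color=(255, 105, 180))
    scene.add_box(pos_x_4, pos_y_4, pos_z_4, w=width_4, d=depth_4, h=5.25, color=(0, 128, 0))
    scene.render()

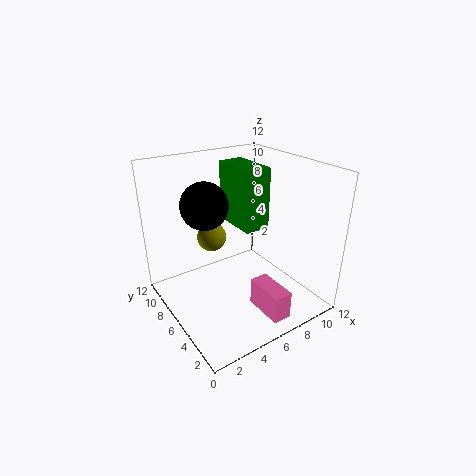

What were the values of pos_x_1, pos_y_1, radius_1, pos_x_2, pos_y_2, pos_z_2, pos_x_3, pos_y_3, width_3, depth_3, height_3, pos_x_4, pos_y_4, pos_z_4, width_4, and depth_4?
pos_x_1 = 2.75, pos_y_1 = 5.5, radius_1 = 1.75, pos_x_2 = 4.75, pos_y_2 = 8.25, pos_z_2 = 5.5, pos_x_3 = 5.75, pos_y_3 = 0.5, width_3 = 1.5, depth_3 = 3.25, height_3 = 2.25, pos_x_4 = 6.75, pos_y_4 = 5.75, pos_z_4 = 6.25, width_4 = 2.25, depth_4 = 4.25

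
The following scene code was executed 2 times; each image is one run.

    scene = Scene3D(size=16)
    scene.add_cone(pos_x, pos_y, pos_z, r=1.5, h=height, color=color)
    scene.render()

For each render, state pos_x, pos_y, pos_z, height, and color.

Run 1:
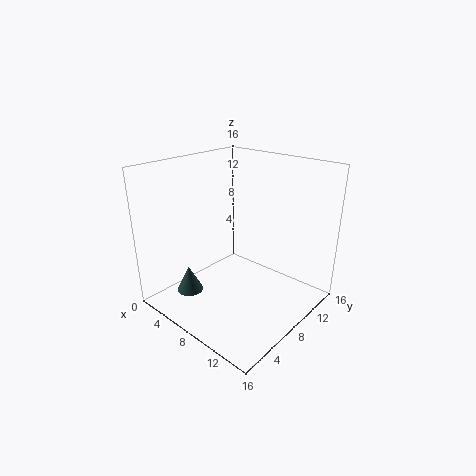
pos_x = 4; pos_y = 4; pos_z = 1.5; height = 3; color = 'darkslategray'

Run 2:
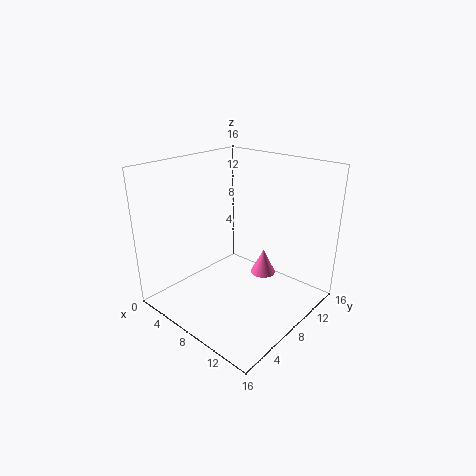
pos_x = 9; pos_y = 11.5; pos_z = 2.5; height = 3; color = 'hotpink'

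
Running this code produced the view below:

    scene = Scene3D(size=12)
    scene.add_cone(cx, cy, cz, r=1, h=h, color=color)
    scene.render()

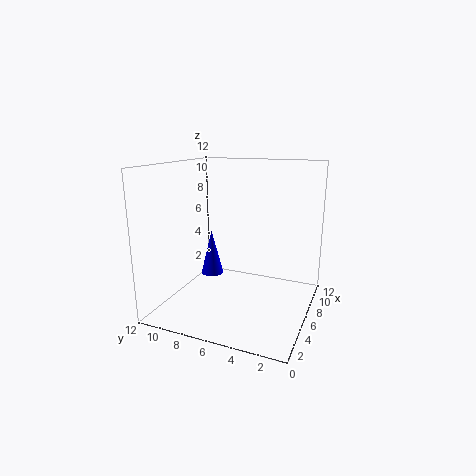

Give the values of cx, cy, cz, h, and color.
cx = 7; cy = 9; cz = 2; h = 4; color = 'blue'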